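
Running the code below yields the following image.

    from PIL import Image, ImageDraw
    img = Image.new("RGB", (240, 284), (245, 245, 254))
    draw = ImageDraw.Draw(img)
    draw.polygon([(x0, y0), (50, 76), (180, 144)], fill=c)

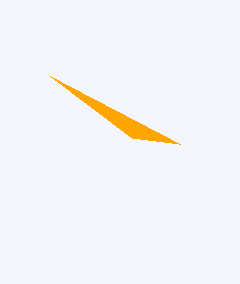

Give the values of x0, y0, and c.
x0 = 132; y0 = 138; c = 'orange'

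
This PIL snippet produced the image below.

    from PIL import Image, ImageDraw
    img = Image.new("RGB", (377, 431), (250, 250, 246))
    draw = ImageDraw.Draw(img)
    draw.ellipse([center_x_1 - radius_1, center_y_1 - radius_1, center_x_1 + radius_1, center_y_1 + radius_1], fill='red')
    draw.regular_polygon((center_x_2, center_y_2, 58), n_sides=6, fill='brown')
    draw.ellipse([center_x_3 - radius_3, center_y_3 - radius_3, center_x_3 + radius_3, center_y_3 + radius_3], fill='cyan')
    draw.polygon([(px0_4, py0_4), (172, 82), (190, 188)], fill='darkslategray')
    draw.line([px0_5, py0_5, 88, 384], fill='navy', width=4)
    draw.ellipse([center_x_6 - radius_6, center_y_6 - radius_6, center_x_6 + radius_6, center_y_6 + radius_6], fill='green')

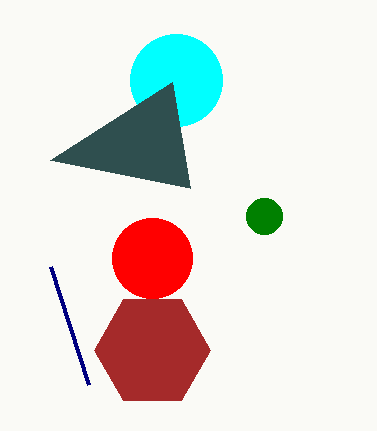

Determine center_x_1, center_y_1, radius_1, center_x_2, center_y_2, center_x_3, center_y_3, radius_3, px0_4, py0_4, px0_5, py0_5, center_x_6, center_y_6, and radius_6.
center_x_1 = 152; center_y_1 = 258; radius_1 = 40; center_x_2 = 152; center_y_2 = 350; center_x_3 = 176; center_y_3 = 80; radius_3 = 46; px0_4 = 50; py0_4 = 160; px0_5 = 50; py0_5 = 266; center_x_6 = 264; center_y_6 = 216; radius_6 = 18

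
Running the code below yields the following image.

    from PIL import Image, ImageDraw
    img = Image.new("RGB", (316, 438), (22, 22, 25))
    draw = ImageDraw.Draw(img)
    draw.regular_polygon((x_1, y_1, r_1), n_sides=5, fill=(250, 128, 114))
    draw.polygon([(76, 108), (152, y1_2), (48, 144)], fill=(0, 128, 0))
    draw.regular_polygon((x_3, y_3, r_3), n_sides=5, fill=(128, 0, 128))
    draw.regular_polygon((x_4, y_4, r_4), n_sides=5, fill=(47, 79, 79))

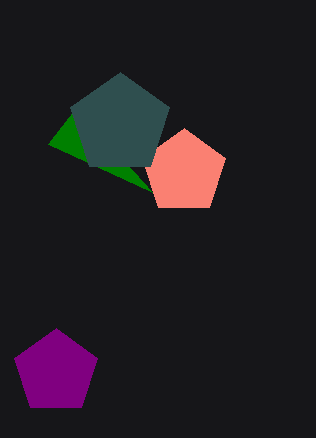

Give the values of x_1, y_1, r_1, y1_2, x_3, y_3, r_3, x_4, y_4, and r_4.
x_1 = 184
y_1 = 172
r_1 = 44
y1_2 = 192
x_3 = 56
y_3 = 372
r_3 = 44
x_4 = 120
y_4 = 124
r_4 = 52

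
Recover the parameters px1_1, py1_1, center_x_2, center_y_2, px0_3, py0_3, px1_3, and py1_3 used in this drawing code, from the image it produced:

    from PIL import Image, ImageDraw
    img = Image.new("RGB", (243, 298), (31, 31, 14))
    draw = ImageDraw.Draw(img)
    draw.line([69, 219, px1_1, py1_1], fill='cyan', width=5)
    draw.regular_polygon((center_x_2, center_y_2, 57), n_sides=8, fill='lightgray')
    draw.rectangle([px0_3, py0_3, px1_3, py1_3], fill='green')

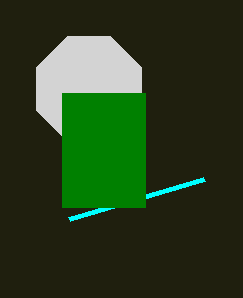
px1_1 = 204, py1_1 = 179, center_x_2 = 89, center_y_2 = 89, px0_3 = 62, py0_3 = 93, px1_3 = 145, py1_3 = 207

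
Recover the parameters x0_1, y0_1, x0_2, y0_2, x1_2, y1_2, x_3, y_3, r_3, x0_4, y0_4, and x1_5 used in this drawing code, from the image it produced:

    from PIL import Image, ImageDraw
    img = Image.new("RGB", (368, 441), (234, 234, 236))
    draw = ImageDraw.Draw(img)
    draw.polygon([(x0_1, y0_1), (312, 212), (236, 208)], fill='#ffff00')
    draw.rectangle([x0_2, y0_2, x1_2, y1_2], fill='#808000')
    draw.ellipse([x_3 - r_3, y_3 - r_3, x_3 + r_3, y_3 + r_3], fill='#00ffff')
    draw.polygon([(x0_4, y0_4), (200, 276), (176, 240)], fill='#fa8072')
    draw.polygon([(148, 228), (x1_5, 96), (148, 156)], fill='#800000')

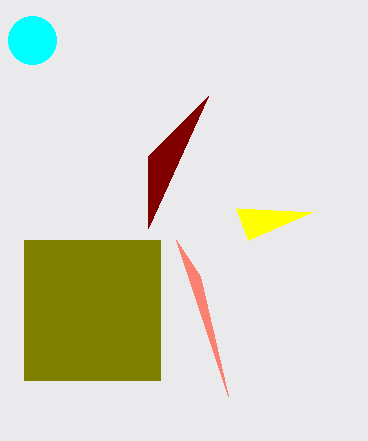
x0_1 = 248; y0_1 = 240; x0_2 = 24; y0_2 = 240; x1_2 = 160; y1_2 = 380; x_3 = 32; y_3 = 40; r_3 = 24; x0_4 = 228; y0_4 = 396; x1_5 = 208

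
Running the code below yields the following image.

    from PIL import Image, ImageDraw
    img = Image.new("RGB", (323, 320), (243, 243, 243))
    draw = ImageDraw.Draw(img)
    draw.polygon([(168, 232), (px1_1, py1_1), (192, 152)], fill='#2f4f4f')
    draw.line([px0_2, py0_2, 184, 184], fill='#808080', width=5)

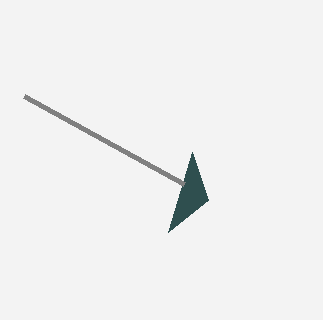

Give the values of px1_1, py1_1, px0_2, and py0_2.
px1_1 = 208, py1_1 = 200, px0_2 = 24, py0_2 = 96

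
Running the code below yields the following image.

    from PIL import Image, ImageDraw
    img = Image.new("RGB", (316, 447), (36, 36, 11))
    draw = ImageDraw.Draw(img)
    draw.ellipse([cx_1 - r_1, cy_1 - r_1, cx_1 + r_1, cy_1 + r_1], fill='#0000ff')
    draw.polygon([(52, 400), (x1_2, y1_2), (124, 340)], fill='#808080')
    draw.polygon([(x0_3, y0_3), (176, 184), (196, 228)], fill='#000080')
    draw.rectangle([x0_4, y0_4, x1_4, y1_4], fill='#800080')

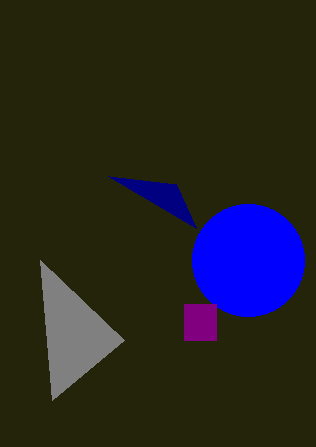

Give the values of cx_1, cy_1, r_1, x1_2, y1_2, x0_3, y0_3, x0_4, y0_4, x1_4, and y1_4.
cx_1 = 248
cy_1 = 260
r_1 = 56
x1_2 = 40
y1_2 = 260
x0_3 = 108
y0_3 = 176
x0_4 = 184
y0_4 = 304
x1_4 = 216
y1_4 = 340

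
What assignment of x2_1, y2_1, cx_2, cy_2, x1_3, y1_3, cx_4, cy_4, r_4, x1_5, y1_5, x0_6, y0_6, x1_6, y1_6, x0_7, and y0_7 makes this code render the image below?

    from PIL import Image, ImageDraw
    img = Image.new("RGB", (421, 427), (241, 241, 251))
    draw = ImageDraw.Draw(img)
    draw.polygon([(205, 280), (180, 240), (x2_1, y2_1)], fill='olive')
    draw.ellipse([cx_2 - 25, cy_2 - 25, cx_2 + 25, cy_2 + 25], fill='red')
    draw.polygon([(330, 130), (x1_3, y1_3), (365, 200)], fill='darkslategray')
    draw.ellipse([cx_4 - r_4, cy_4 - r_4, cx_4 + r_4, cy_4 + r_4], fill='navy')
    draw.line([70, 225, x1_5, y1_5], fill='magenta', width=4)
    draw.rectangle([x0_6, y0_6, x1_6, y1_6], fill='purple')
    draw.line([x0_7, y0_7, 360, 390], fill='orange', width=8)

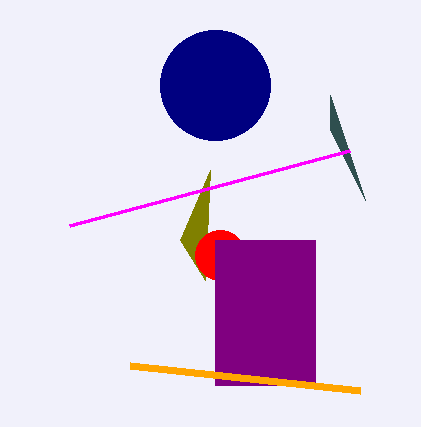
x2_1 = 210; y2_1 = 170; cx_2 = 220; cy_2 = 255; x1_3 = 330; y1_3 = 95; cx_4 = 215; cy_4 = 85; r_4 = 55; x1_5 = 350; y1_5 = 150; x0_6 = 215; y0_6 = 240; x1_6 = 315; y1_6 = 385; x0_7 = 130; y0_7 = 365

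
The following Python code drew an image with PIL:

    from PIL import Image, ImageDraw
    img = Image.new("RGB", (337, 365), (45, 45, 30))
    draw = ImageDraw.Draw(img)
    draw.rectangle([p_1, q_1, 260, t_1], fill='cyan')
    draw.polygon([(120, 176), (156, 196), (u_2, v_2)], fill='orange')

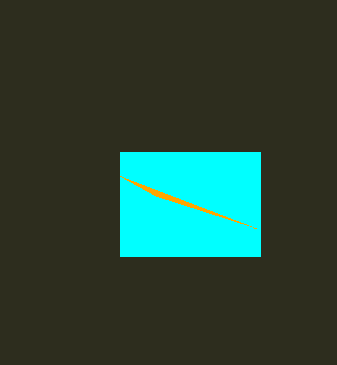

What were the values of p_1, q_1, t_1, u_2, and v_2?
p_1 = 120
q_1 = 152
t_1 = 256
u_2 = 256
v_2 = 228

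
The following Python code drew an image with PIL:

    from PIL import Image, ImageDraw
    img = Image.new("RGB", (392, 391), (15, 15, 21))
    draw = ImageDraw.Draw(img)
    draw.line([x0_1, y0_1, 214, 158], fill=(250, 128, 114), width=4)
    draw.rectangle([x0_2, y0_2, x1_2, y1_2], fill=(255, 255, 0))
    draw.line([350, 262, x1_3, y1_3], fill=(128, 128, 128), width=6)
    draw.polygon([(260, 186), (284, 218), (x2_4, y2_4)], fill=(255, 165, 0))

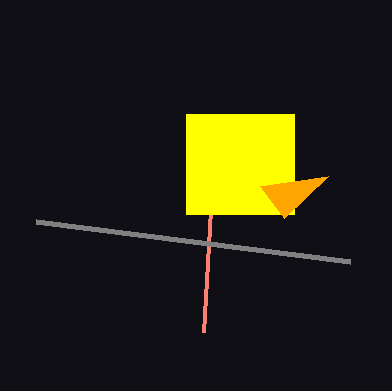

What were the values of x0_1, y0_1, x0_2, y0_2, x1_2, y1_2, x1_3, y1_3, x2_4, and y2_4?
x0_1 = 204
y0_1 = 332
x0_2 = 186
y0_2 = 114
x1_2 = 294
y1_2 = 214
x1_3 = 36
y1_3 = 222
x2_4 = 328
y2_4 = 176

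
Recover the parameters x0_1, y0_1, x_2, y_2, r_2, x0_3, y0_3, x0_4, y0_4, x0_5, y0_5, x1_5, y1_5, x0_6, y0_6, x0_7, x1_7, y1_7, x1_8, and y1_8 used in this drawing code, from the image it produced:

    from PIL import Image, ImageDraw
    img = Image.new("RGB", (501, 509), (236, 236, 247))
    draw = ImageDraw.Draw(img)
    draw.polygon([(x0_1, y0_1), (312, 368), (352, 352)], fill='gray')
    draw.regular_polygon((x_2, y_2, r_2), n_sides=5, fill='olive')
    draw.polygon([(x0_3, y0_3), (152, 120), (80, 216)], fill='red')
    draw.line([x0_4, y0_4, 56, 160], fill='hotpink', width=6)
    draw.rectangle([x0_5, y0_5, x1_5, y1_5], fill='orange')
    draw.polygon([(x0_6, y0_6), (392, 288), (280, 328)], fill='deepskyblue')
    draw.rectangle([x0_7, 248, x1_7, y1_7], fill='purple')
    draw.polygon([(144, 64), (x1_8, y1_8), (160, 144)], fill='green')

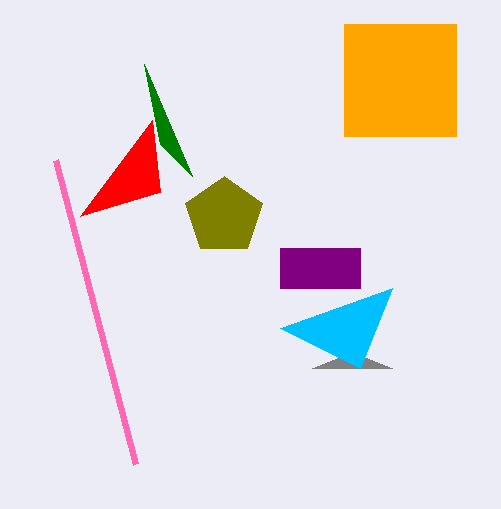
x0_1 = 392
y0_1 = 368
x_2 = 224
y_2 = 216
r_2 = 40
x0_3 = 160
y0_3 = 192
x0_4 = 136
y0_4 = 464
x0_5 = 344
y0_5 = 24
x1_5 = 456
y1_5 = 136
x0_6 = 360
y0_6 = 368
x0_7 = 280
x1_7 = 360
y1_7 = 288
x1_8 = 192
y1_8 = 176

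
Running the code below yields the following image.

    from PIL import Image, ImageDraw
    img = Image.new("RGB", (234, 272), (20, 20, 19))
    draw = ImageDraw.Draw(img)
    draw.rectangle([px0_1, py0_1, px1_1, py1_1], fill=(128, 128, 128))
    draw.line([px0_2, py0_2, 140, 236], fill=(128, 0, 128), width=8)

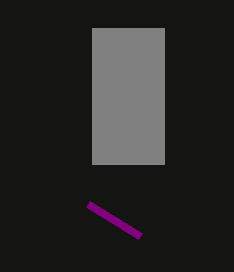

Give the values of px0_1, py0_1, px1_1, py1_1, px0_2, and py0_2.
px0_1 = 92, py0_1 = 28, px1_1 = 164, py1_1 = 164, px0_2 = 88, py0_2 = 204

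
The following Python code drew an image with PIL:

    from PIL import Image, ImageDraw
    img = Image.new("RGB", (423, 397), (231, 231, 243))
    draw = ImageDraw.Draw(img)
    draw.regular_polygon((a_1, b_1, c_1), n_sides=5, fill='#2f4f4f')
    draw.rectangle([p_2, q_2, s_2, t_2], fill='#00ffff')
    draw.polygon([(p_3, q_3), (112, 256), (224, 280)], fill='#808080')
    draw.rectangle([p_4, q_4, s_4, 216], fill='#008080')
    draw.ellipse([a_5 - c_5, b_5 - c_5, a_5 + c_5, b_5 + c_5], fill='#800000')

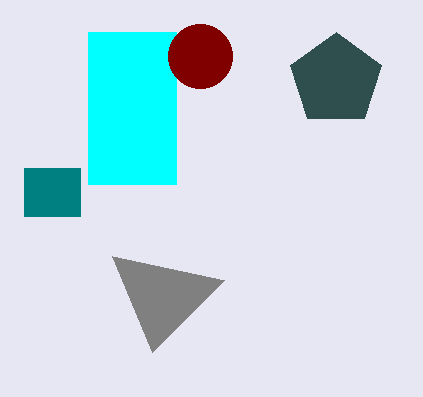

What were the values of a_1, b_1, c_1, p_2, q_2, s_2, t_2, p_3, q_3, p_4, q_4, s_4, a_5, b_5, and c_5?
a_1 = 336; b_1 = 80; c_1 = 48; p_2 = 88; q_2 = 32; s_2 = 176; t_2 = 184; p_3 = 152; q_3 = 352; p_4 = 24; q_4 = 168; s_4 = 80; a_5 = 200; b_5 = 56; c_5 = 32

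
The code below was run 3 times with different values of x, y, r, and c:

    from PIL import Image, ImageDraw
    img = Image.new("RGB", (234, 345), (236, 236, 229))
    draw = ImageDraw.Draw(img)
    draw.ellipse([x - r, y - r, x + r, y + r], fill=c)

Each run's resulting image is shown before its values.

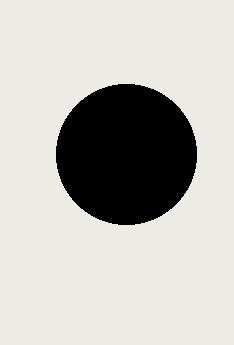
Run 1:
x = 126
y = 154
r = 70
c = 'black'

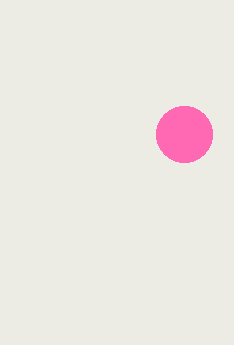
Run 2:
x = 184
y = 134
r = 28
c = 'hotpink'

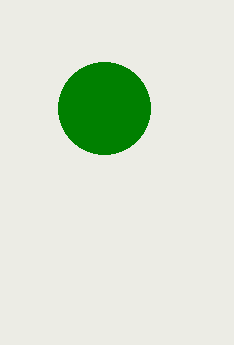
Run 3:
x = 104; y = 108; r = 46; c = 'green'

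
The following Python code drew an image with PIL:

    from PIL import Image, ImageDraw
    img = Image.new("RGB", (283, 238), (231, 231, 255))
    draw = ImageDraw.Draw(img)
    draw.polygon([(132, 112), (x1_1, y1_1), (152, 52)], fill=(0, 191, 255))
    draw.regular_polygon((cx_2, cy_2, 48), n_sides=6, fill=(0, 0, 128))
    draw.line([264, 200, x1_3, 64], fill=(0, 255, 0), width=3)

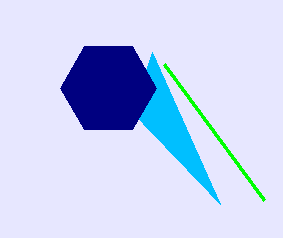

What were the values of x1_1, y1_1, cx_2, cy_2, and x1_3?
x1_1 = 220
y1_1 = 204
cx_2 = 108
cy_2 = 88
x1_3 = 164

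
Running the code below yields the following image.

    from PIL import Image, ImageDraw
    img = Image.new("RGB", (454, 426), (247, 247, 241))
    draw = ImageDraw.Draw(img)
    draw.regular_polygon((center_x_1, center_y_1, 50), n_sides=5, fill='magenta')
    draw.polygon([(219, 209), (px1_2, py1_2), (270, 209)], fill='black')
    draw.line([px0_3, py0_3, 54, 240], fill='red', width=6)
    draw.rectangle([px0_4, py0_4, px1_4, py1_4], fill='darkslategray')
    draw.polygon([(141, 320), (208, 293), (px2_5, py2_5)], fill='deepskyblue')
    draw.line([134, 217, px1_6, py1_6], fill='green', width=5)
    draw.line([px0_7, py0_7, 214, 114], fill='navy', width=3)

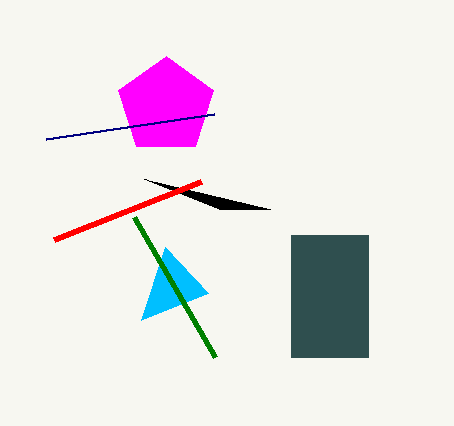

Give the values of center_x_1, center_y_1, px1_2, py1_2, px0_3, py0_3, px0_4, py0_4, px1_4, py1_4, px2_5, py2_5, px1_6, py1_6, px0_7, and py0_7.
center_x_1 = 166; center_y_1 = 106; px1_2 = 144; py1_2 = 179; px0_3 = 201; py0_3 = 182; px0_4 = 291; py0_4 = 235; px1_4 = 368; py1_4 = 357; px2_5 = 165; py2_5 = 247; px1_6 = 215; py1_6 = 357; px0_7 = 46; py0_7 = 139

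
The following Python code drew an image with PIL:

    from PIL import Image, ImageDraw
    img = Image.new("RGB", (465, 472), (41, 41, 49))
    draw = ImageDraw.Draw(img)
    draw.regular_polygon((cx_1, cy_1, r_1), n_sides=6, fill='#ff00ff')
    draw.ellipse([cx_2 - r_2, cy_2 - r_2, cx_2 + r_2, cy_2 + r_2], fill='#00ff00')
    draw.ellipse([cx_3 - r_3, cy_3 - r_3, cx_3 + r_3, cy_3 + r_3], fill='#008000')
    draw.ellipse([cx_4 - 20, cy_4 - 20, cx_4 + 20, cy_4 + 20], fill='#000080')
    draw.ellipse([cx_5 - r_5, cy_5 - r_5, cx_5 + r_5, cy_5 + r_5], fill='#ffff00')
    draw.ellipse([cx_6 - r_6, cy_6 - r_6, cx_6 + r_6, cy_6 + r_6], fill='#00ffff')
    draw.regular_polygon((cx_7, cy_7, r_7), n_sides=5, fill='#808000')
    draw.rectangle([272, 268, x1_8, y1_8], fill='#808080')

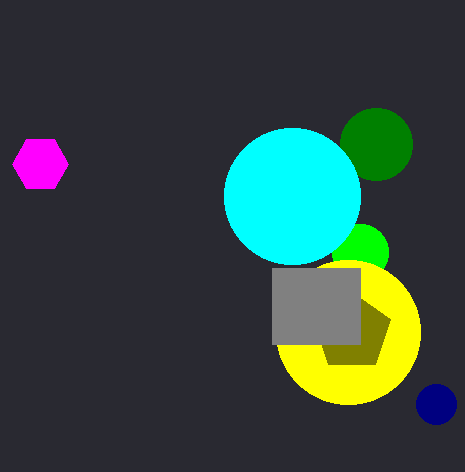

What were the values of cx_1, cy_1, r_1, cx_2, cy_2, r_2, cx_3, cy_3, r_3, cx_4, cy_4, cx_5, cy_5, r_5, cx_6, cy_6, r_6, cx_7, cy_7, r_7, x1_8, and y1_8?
cx_1 = 40
cy_1 = 164
r_1 = 28
cx_2 = 360
cy_2 = 252
r_2 = 28
cx_3 = 376
cy_3 = 144
r_3 = 36
cx_4 = 436
cy_4 = 404
cx_5 = 348
cy_5 = 332
r_5 = 72
cx_6 = 292
cy_6 = 196
r_6 = 68
cx_7 = 352
cy_7 = 332
r_7 = 40
x1_8 = 360
y1_8 = 344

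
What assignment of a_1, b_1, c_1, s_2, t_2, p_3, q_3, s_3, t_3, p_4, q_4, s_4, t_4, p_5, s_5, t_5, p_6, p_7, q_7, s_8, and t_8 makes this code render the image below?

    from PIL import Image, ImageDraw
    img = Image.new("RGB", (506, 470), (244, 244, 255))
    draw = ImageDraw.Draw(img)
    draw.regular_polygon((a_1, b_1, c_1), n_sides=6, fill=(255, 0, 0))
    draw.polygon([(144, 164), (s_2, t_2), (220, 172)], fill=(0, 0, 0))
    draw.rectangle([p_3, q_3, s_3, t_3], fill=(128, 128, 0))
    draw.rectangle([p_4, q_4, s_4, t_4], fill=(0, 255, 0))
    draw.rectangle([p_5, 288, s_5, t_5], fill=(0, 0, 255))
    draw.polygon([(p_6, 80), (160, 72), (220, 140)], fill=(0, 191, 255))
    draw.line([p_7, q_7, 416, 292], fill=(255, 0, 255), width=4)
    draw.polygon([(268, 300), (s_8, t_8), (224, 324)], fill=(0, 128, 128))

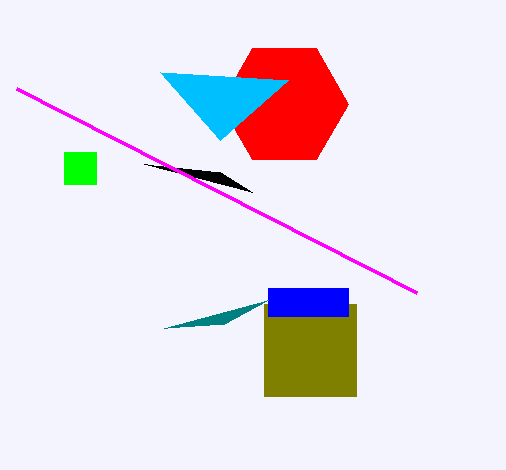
a_1 = 284; b_1 = 104; c_1 = 64; s_2 = 252; t_2 = 192; p_3 = 264; q_3 = 304; s_3 = 356; t_3 = 396; p_4 = 64; q_4 = 152; s_4 = 96; t_4 = 184; p_5 = 268; s_5 = 348; t_5 = 316; p_6 = 288; p_7 = 16; q_7 = 88; s_8 = 164; t_8 = 328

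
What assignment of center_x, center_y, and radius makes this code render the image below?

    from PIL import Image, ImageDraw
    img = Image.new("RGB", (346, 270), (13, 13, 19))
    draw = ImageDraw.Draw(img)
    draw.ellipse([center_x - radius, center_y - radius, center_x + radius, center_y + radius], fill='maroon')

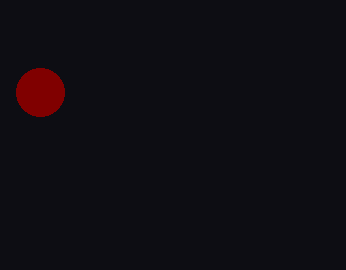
center_x = 40
center_y = 92
radius = 24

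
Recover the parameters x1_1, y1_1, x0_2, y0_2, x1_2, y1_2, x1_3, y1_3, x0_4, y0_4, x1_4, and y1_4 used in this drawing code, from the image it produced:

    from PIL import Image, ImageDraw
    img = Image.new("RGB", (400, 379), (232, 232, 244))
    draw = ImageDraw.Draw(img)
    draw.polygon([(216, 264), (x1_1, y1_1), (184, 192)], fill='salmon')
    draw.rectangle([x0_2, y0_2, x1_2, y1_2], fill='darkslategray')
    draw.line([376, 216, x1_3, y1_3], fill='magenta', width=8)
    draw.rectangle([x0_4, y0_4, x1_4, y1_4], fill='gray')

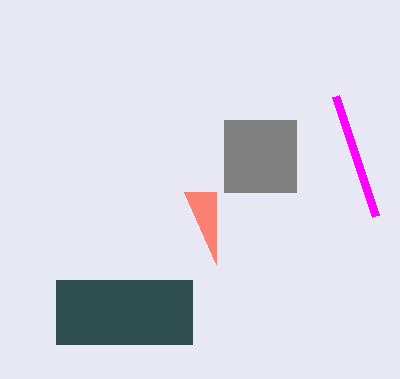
x1_1 = 216; y1_1 = 192; x0_2 = 56; y0_2 = 280; x1_2 = 192; y1_2 = 344; x1_3 = 336; y1_3 = 96; x0_4 = 224; y0_4 = 120; x1_4 = 296; y1_4 = 192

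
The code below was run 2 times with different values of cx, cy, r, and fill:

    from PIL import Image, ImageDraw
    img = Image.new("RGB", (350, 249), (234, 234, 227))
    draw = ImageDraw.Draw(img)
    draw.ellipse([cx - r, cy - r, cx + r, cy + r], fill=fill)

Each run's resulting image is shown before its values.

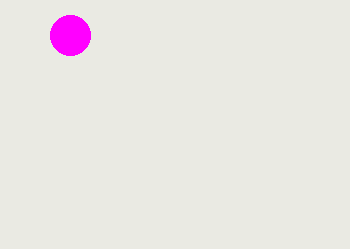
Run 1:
cx = 70
cy = 35
r = 20
fill = 'magenta'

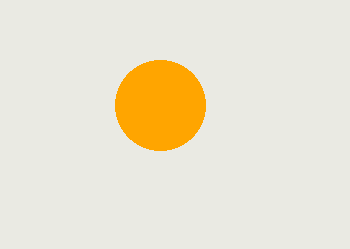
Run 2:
cx = 160; cy = 105; r = 45; fill = 'orange'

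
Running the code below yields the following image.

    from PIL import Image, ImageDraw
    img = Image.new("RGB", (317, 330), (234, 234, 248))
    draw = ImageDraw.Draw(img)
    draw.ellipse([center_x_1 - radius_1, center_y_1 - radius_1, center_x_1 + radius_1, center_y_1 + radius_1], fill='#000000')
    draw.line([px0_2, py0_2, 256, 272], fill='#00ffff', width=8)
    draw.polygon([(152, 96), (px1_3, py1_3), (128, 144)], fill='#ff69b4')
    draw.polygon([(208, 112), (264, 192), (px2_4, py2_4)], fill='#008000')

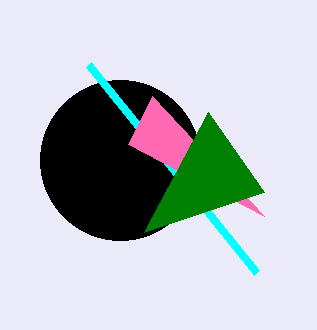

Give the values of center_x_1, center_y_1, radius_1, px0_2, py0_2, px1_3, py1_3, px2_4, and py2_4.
center_x_1 = 120; center_y_1 = 160; radius_1 = 80; px0_2 = 88; py0_2 = 64; px1_3 = 264; py1_3 = 216; px2_4 = 144; py2_4 = 232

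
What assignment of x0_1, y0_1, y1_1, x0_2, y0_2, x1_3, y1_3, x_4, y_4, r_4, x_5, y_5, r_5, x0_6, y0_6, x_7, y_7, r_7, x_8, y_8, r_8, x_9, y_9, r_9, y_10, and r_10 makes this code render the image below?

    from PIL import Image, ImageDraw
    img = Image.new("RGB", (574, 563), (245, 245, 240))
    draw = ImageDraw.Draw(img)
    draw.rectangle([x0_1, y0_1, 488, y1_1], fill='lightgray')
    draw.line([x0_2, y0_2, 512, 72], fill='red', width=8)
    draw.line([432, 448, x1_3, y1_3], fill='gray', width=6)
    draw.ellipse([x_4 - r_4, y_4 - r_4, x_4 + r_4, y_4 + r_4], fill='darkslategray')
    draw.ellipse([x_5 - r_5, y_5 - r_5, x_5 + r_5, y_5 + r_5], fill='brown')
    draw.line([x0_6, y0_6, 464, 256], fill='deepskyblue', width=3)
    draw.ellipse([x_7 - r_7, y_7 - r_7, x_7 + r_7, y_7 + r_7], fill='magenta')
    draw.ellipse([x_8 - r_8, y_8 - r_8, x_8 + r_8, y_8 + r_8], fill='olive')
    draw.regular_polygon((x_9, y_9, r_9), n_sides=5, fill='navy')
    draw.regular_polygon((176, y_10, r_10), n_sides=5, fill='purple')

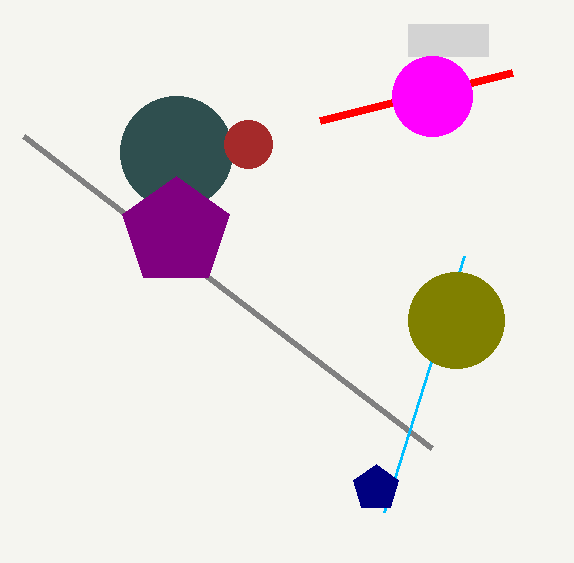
x0_1 = 408; y0_1 = 24; y1_1 = 56; x0_2 = 320; y0_2 = 120; x1_3 = 24; y1_3 = 136; x_4 = 176; y_4 = 152; r_4 = 56; x_5 = 248; y_5 = 144; r_5 = 24; x0_6 = 384; y0_6 = 512; x_7 = 432; y_7 = 96; r_7 = 40; x_8 = 456; y_8 = 320; r_8 = 48; x_9 = 376; y_9 = 488; r_9 = 24; y_10 = 232; r_10 = 56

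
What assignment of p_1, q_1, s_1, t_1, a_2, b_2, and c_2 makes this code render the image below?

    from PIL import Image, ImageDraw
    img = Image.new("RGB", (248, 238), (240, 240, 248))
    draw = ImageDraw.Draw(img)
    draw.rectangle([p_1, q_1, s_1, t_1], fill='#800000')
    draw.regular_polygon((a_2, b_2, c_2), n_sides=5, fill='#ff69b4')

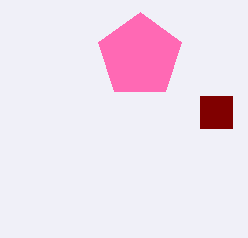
p_1 = 200
q_1 = 96
s_1 = 232
t_1 = 128
a_2 = 140
b_2 = 56
c_2 = 44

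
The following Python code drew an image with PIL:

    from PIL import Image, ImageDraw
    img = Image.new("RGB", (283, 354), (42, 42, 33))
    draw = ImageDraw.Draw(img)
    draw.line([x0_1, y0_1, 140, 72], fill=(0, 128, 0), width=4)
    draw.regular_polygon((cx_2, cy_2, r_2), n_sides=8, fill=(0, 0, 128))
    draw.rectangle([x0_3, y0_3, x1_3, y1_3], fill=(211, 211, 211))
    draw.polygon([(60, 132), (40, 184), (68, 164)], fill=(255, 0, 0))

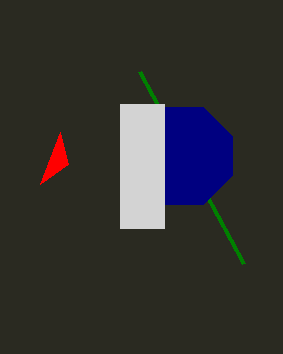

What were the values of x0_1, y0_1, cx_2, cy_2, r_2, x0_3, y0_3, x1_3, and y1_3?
x0_1 = 244, y0_1 = 264, cx_2 = 184, cy_2 = 156, r_2 = 52, x0_3 = 120, y0_3 = 104, x1_3 = 164, y1_3 = 228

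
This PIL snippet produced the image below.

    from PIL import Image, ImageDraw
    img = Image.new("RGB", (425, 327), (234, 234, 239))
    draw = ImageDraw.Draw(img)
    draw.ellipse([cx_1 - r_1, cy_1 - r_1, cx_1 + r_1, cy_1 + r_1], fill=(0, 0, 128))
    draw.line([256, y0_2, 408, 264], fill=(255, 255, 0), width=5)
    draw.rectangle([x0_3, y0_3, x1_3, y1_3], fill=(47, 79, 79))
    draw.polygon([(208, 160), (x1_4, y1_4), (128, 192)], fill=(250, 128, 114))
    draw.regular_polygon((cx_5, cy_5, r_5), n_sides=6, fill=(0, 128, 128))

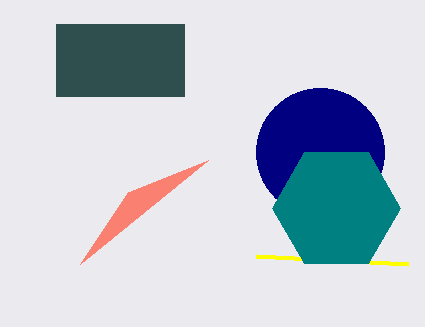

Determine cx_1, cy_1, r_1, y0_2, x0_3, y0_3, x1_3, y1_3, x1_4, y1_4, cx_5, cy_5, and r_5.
cx_1 = 320, cy_1 = 152, r_1 = 64, y0_2 = 256, x0_3 = 56, y0_3 = 24, x1_3 = 184, y1_3 = 96, x1_4 = 80, y1_4 = 264, cx_5 = 336, cy_5 = 208, r_5 = 64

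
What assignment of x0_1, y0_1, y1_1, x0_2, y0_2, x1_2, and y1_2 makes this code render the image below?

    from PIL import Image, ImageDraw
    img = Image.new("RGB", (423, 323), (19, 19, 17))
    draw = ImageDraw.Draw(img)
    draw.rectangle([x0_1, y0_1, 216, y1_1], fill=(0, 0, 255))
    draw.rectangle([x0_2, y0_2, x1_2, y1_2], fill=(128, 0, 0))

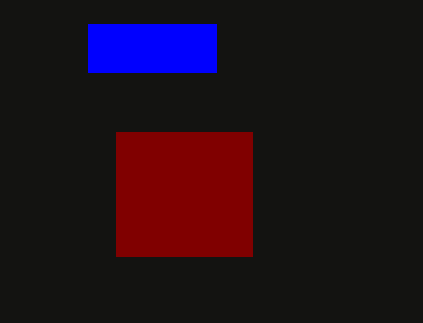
x0_1 = 88
y0_1 = 24
y1_1 = 72
x0_2 = 116
y0_2 = 132
x1_2 = 252
y1_2 = 256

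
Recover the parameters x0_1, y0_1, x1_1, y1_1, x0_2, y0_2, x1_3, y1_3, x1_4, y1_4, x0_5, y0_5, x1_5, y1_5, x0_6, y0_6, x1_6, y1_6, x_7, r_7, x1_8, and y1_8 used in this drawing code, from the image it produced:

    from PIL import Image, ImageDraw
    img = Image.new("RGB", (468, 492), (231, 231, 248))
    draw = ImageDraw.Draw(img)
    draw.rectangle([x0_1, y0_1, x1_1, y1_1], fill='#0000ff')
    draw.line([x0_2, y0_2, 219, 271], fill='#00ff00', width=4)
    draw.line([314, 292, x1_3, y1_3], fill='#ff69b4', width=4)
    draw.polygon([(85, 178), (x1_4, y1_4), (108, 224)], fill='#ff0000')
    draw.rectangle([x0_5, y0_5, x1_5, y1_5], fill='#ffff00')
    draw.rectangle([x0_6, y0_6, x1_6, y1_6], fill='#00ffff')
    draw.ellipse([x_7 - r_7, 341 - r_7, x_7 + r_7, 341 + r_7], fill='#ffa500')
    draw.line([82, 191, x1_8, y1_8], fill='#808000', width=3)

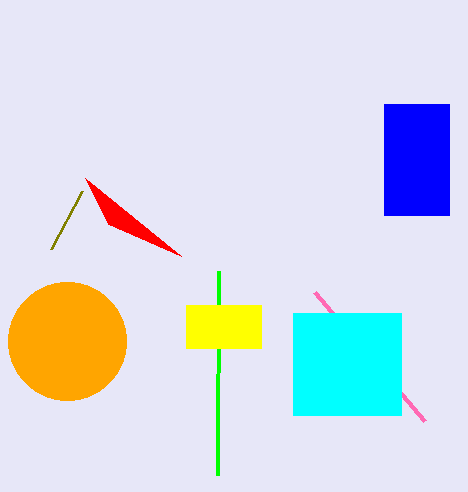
x0_1 = 384; y0_1 = 104; x1_1 = 449; y1_1 = 215; x0_2 = 218; y0_2 = 475; x1_3 = 424; y1_3 = 421; x1_4 = 181; y1_4 = 256; x0_5 = 186; y0_5 = 305; x1_5 = 261; y1_5 = 348; x0_6 = 293; y0_6 = 313; x1_6 = 401; y1_6 = 415; x_7 = 67; r_7 = 59; x1_8 = 51; y1_8 = 249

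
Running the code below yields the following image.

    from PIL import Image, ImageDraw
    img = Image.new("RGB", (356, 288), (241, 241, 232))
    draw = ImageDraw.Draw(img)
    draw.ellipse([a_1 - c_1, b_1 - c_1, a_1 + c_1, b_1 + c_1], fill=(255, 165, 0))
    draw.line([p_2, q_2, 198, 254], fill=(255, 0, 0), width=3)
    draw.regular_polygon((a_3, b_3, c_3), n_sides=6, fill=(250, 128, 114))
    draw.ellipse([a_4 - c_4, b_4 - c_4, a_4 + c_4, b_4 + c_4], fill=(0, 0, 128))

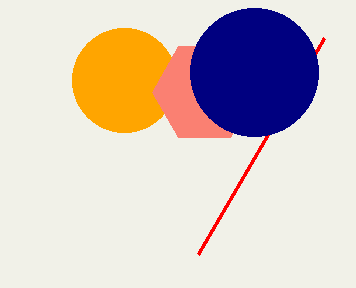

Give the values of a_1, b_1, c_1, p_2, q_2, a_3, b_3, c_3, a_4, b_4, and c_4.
a_1 = 124
b_1 = 80
c_1 = 52
p_2 = 324
q_2 = 38
a_3 = 204
b_3 = 92
c_3 = 52
a_4 = 254
b_4 = 72
c_4 = 64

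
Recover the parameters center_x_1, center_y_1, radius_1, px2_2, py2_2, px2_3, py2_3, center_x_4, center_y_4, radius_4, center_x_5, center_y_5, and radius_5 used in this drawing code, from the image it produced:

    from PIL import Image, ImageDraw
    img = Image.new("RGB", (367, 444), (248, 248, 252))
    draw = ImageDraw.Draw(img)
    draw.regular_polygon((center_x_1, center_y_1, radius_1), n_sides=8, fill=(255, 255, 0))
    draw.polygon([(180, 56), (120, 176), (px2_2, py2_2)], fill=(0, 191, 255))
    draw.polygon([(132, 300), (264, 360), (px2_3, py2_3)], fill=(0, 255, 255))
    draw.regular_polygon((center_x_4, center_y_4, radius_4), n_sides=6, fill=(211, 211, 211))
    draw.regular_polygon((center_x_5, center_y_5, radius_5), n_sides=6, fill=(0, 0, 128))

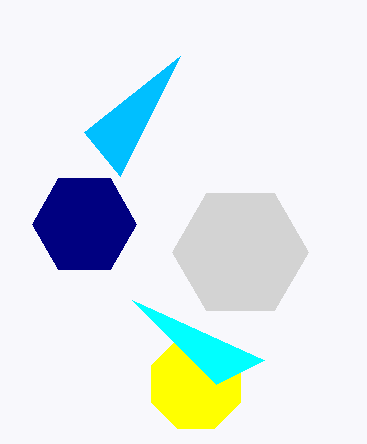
center_x_1 = 196, center_y_1 = 384, radius_1 = 48, px2_2 = 84, py2_2 = 132, px2_3 = 216, py2_3 = 384, center_x_4 = 240, center_y_4 = 252, radius_4 = 68, center_x_5 = 84, center_y_5 = 224, radius_5 = 52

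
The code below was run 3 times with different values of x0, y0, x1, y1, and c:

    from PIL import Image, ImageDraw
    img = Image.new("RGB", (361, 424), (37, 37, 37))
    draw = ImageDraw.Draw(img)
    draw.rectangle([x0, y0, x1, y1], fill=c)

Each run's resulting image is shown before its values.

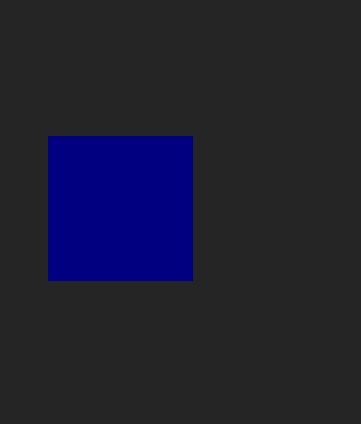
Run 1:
x0 = 48, y0 = 136, x1 = 192, y1 = 280, c = 'navy'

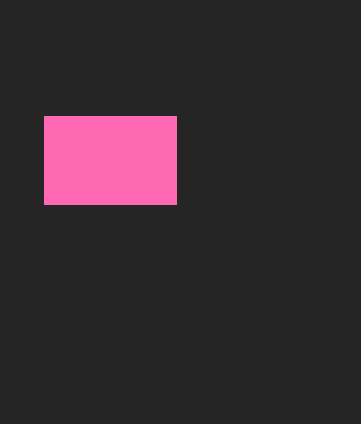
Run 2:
x0 = 44; y0 = 116; x1 = 176; y1 = 204; c = 'hotpink'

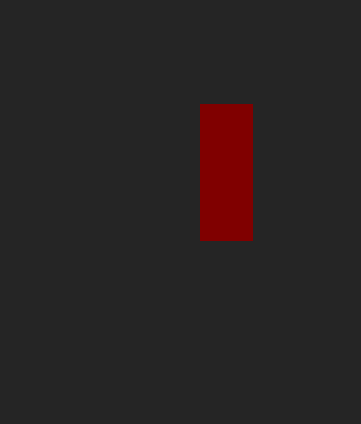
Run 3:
x0 = 200
y0 = 104
x1 = 252
y1 = 240
c = 'maroon'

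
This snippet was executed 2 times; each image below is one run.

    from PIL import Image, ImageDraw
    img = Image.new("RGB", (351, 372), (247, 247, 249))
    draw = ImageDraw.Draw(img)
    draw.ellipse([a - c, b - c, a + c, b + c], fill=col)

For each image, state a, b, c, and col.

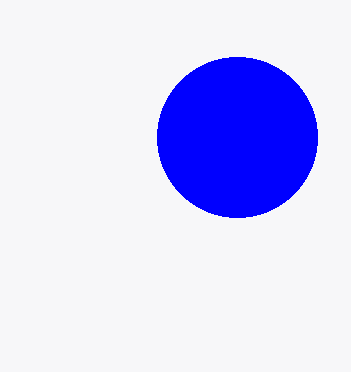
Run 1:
a = 237, b = 137, c = 80, col = 'blue'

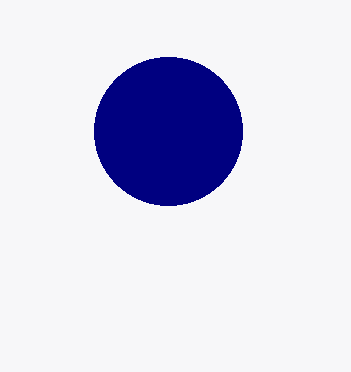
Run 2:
a = 168; b = 131; c = 74; col = 'navy'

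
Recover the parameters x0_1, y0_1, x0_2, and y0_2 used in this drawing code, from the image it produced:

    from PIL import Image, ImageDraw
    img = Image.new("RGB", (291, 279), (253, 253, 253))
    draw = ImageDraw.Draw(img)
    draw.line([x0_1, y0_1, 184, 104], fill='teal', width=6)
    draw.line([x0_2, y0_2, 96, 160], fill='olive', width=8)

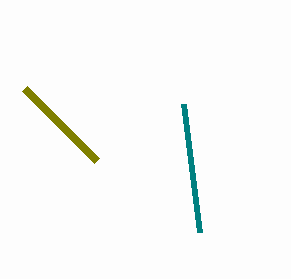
x0_1 = 200, y0_1 = 232, x0_2 = 24, y0_2 = 88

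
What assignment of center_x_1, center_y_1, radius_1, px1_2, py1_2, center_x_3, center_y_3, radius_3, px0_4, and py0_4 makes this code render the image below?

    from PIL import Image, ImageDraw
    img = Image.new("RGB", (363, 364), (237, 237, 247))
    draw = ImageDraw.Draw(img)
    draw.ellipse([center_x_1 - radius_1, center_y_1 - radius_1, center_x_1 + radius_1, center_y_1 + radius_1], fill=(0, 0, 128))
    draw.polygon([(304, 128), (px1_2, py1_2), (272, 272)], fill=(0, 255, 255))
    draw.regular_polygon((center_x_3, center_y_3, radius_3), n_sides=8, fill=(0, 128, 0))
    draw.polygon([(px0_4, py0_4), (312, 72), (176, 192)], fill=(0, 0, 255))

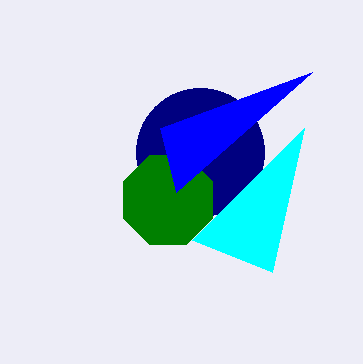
center_x_1 = 200; center_y_1 = 152; radius_1 = 64; px1_2 = 192; py1_2 = 240; center_x_3 = 168; center_y_3 = 200; radius_3 = 48; px0_4 = 160; py0_4 = 128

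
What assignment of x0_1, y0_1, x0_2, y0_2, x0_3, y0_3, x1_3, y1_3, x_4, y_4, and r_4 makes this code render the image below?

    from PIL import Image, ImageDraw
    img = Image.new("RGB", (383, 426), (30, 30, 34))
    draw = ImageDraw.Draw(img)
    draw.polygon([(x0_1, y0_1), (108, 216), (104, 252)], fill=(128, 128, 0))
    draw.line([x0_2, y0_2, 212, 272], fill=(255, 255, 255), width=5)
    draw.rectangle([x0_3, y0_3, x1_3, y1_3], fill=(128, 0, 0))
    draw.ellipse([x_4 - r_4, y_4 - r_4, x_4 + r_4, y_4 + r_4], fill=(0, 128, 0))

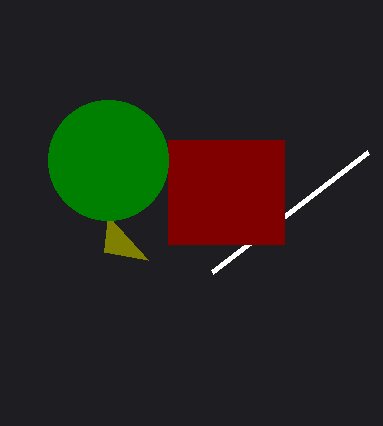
x0_1 = 148; y0_1 = 260; x0_2 = 368; y0_2 = 152; x0_3 = 168; y0_3 = 140; x1_3 = 284; y1_3 = 244; x_4 = 108; y_4 = 160; r_4 = 60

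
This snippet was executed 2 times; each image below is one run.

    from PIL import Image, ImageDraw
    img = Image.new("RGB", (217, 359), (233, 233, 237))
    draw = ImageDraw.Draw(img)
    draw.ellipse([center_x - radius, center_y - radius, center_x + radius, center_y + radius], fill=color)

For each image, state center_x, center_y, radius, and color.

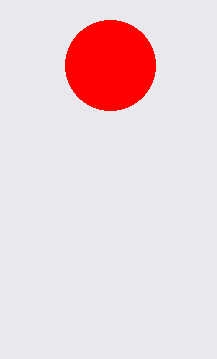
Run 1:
center_x = 110, center_y = 65, radius = 45, color = 'red'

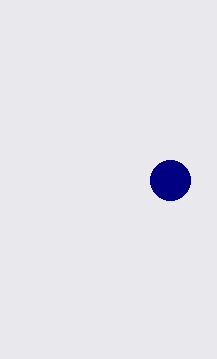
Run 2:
center_x = 170; center_y = 180; radius = 20; color = 'navy'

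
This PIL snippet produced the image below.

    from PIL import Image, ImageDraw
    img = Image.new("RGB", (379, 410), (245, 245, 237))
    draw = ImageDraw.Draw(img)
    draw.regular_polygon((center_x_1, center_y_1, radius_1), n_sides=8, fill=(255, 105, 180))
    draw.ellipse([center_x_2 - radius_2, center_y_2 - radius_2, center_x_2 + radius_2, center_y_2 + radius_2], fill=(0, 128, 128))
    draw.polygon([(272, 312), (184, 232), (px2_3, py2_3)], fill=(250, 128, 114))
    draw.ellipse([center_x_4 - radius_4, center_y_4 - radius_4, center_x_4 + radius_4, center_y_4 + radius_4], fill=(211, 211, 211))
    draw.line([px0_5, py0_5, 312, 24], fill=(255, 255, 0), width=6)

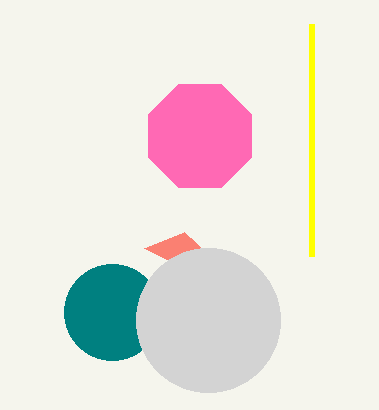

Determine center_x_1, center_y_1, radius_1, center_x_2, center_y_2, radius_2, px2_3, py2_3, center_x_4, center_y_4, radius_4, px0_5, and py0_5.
center_x_1 = 200
center_y_1 = 136
radius_1 = 56
center_x_2 = 112
center_y_2 = 312
radius_2 = 48
px2_3 = 144
py2_3 = 248
center_x_4 = 208
center_y_4 = 320
radius_4 = 72
px0_5 = 312
py0_5 = 256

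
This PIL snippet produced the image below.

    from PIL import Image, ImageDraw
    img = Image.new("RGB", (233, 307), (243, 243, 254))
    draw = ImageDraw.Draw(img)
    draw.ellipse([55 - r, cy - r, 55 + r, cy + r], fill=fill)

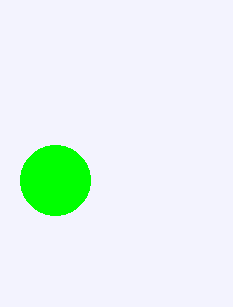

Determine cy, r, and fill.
cy = 180
r = 35
fill = 'lime'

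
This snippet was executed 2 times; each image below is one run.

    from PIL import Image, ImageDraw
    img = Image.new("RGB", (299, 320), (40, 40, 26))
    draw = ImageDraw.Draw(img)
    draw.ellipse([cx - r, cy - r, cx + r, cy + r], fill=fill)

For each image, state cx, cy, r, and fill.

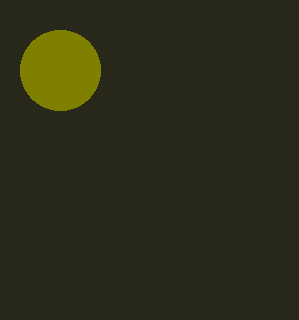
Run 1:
cx = 60; cy = 70; r = 40; fill = 'olive'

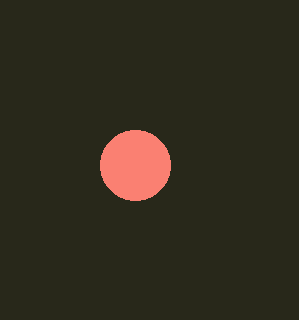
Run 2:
cx = 135
cy = 165
r = 35
fill = 'salmon'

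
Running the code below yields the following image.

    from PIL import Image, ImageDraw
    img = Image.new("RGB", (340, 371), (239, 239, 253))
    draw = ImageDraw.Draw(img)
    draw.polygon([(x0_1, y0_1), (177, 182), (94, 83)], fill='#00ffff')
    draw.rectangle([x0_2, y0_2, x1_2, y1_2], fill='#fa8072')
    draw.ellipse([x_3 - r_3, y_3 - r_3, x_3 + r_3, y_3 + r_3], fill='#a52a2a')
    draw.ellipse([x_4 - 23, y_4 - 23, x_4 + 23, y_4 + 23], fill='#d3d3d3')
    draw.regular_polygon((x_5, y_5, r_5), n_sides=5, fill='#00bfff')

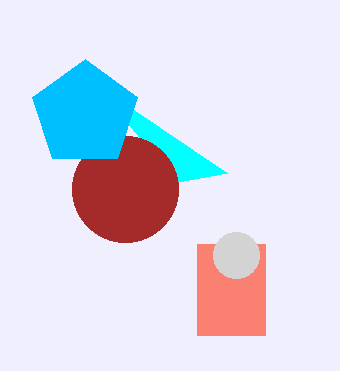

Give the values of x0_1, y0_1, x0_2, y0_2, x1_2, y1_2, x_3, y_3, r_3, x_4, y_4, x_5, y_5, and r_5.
x0_1 = 227
y0_1 = 173
x0_2 = 197
y0_2 = 244
x1_2 = 265
y1_2 = 335
x_3 = 125
y_3 = 189
r_3 = 53
x_4 = 236
y_4 = 255
x_5 = 85
y_5 = 114
r_5 = 55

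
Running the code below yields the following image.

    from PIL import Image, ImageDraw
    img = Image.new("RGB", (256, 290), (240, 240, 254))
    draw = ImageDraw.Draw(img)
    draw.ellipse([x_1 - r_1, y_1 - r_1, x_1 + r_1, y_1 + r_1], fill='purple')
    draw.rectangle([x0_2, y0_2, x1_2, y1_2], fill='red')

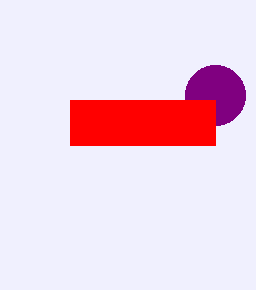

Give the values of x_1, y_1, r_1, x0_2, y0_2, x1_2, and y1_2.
x_1 = 215, y_1 = 95, r_1 = 30, x0_2 = 70, y0_2 = 100, x1_2 = 215, y1_2 = 145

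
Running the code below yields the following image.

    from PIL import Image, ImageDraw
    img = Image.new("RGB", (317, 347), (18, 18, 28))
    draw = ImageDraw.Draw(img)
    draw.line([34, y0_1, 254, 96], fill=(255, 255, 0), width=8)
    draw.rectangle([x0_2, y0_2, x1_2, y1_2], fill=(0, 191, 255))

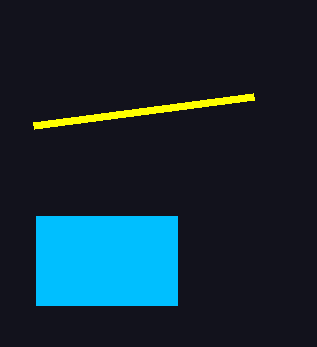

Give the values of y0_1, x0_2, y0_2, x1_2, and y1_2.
y0_1 = 125
x0_2 = 36
y0_2 = 216
x1_2 = 177
y1_2 = 305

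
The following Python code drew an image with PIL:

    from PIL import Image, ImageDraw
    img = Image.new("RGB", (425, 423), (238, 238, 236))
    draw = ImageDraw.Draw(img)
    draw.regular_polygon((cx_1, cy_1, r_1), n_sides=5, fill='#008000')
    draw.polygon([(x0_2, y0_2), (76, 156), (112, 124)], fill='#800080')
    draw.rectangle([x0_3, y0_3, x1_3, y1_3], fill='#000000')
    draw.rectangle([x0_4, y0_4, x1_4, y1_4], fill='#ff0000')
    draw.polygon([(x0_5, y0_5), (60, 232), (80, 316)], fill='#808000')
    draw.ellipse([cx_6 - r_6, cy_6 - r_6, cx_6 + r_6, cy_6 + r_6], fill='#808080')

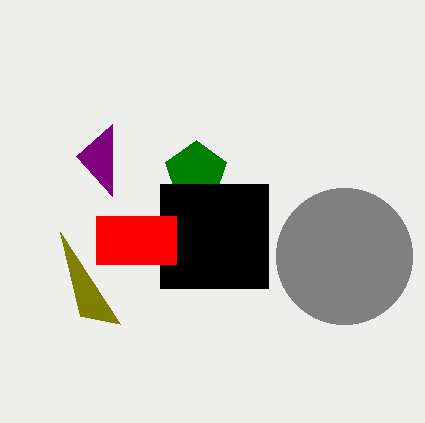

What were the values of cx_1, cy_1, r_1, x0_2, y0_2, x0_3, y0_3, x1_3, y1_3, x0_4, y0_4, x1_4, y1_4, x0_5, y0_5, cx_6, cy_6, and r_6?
cx_1 = 196, cy_1 = 172, r_1 = 32, x0_2 = 112, y0_2 = 196, x0_3 = 160, y0_3 = 184, x1_3 = 268, y1_3 = 288, x0_4 = 96, y0_4 = 216, x1_4 = 176, y1_4 = 264, x0_5 = 120, y0_5 = 324, cx_6 = 344, cy_6 = 256, r_6 = 68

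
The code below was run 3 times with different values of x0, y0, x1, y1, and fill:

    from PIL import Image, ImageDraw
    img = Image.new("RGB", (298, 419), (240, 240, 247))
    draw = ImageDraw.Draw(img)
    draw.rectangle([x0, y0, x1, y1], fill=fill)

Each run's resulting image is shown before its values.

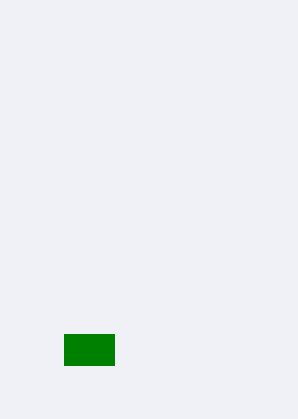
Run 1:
x0 = 64; y0 = 334; x1 = 114; y1 = 365; fill = 'green'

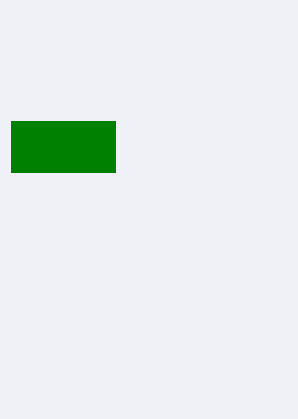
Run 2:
x0 = 11, y0 = 121, x1 = 115, y1 = 172, fill = 'green'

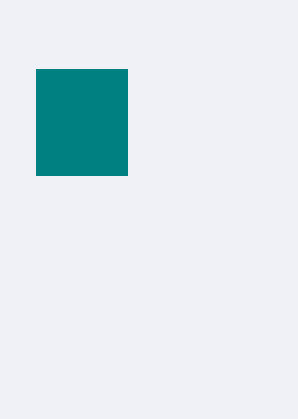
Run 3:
x0 = 36
y0 = 69
x1 = 127
y1 = 175
fill = 'teal'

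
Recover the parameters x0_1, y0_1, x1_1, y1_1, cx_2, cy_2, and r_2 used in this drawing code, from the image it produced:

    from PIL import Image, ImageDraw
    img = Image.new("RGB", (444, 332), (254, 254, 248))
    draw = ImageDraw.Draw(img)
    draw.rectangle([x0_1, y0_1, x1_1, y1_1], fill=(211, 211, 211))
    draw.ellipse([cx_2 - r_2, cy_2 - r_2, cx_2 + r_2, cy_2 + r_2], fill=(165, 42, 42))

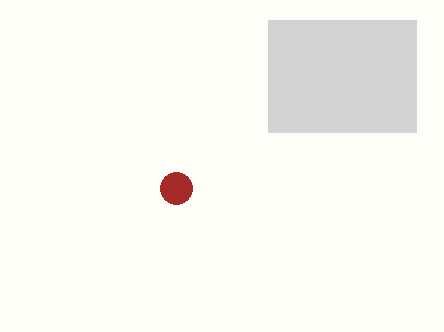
x0_1 = 268, y0_1 = 20, x1_1 = 416, y1_1 = 132, cx_2 = 176, cy_2 = 188, r_2 = 16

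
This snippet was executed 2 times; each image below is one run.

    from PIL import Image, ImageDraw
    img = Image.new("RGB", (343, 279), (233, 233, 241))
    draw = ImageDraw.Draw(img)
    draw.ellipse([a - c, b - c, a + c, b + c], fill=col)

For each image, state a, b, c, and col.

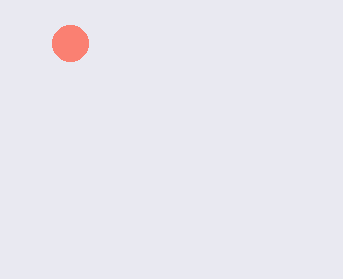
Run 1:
a = 70; b = 43; c = 18; col = 'salmon'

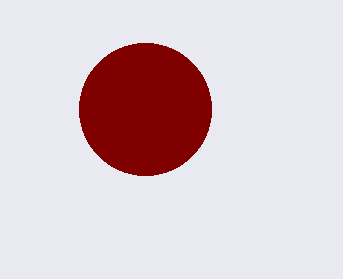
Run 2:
a = 145; b = 109; c = 66; col = 'maroon'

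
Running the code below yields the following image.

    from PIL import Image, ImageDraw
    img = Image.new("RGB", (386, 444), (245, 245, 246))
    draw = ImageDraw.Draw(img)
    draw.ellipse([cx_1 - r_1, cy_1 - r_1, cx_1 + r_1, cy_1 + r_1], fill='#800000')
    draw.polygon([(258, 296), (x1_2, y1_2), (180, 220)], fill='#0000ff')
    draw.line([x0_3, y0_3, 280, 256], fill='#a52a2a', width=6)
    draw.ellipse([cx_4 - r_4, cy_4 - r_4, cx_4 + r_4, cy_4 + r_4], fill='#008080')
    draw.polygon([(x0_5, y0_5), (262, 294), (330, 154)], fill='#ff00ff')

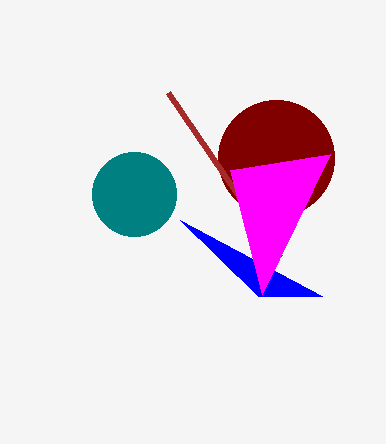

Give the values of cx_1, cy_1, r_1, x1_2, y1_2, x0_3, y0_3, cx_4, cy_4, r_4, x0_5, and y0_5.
cx_1 = 276; cy_1 = 158; r_1 = 58; x1_2 = 322; y1_2 = 296; x0_3 = 168; y0_3 = 92; cx_4 = 134; cy_4 = 194; r_4 = 42; x0_5 = 230; y0_5 = 170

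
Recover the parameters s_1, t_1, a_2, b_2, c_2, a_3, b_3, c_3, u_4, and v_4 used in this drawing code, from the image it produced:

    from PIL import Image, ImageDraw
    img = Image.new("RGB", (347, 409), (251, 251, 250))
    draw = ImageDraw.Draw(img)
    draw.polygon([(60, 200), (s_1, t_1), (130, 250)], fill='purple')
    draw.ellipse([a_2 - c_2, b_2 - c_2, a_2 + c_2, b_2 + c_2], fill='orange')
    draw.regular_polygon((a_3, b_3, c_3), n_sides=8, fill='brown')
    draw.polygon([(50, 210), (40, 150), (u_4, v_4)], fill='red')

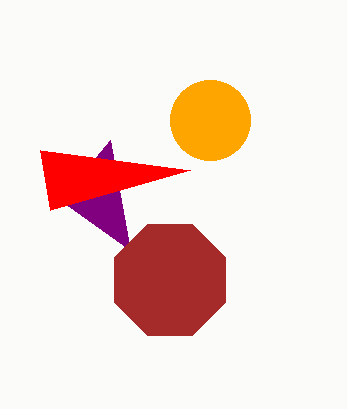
s_1 = 110
t_1 = 140
a_2 = 210
b_2 = 120
c_2 = 40
a_3 = 170
b_3 = 280
c_3 = 60
u_4 = 190
v_4 = 170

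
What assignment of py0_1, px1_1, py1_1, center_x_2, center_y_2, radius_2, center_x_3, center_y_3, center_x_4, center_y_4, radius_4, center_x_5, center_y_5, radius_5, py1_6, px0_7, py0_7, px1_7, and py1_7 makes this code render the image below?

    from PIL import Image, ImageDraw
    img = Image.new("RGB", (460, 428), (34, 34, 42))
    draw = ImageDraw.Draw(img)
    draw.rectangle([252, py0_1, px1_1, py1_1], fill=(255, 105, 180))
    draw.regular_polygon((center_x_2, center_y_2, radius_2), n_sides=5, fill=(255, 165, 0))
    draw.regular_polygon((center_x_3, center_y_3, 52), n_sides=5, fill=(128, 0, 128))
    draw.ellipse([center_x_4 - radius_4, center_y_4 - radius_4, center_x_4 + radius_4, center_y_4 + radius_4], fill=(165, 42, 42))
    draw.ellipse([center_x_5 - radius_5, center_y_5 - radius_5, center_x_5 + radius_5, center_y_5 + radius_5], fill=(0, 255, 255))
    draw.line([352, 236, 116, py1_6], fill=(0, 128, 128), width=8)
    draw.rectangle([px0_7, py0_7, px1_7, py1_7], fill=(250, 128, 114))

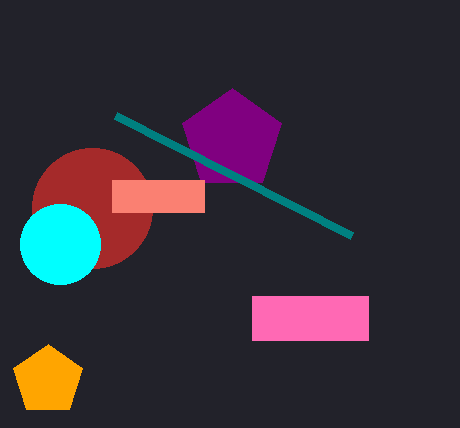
py0_1 = 296
px1_1 = 368
py1_1 = 340
center_x_2 = 48
center_y_2 = 380
radius_2 = 36
center_x_3 = 232
center_y_3 = 140
center_x_4 = 92
center_y_4 = 208
radius_4 = 60
center_x_5 = 60
center_y_5 = 244
radius_5 = 40
py1_6 = 116
px0_7 = 112
py0_7 = 180
px1_7 = 204
py1_7 = 212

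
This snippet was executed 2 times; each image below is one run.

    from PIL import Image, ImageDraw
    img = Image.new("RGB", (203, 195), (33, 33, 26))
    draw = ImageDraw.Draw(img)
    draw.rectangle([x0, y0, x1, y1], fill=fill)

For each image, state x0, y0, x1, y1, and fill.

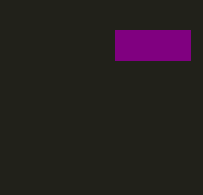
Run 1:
x0 = 115
y0 = 30
x1 = 190
y1 = 60
fill = 'purple'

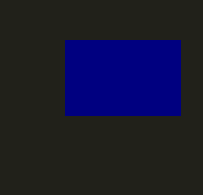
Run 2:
x0 = 65; y0 = 40; x1 = 180; y1 = 115; fill = 'navy'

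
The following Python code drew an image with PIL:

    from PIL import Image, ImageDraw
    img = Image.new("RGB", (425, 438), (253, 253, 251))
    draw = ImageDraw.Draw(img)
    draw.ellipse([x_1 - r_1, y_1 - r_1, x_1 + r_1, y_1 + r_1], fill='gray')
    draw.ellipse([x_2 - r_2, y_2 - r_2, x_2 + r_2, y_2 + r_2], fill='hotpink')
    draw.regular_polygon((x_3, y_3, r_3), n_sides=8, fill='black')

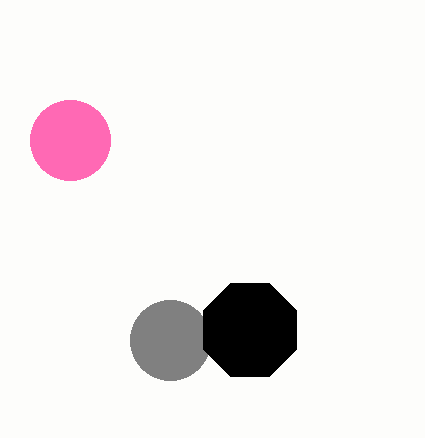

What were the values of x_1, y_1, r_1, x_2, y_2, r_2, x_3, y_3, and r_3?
x_1 = 170, y_1 = 340, r_1 = 40, x_2 = 70, y_2 = 140, r_2 = 40, x_3 = 250, y_3 = 330, r_3 = 50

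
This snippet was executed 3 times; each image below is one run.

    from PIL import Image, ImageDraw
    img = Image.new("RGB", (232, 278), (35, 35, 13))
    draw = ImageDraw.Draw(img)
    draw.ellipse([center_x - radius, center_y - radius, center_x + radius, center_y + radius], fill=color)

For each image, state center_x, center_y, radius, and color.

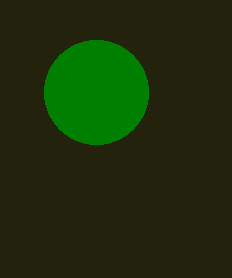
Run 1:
center_x = 96; center_y = 92; radius = 52; color = 'green'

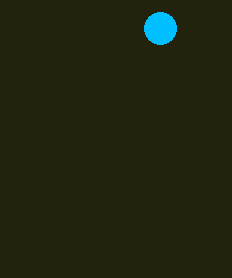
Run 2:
center_x = 160
center_y = 28
radius = 16
color = 'deepskyblue'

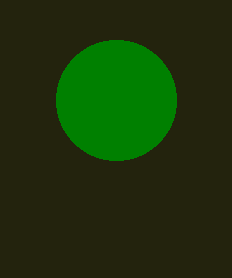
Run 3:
center_x = 116; center_y = 100; radius = 60; color = 'green'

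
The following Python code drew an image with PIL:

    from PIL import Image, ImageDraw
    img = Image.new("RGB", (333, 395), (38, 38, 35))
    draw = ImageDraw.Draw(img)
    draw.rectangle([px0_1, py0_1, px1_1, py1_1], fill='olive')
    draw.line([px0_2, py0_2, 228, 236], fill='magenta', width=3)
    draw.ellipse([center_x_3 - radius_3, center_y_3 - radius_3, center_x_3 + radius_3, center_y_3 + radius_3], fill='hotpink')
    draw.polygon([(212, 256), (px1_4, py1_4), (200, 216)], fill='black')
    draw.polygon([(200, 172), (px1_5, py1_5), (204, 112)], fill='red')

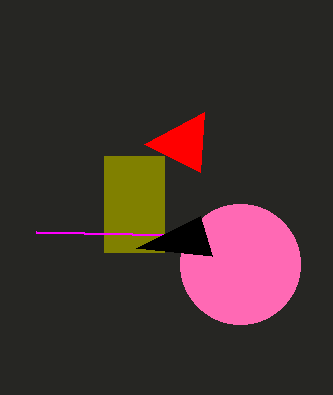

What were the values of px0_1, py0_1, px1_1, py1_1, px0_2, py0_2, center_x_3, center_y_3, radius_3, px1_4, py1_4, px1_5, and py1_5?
px0_1 = 104; py0_1 = 156; px1_1 = 164; py1_1 = 252; px0_2 = 36; py0_2 = 232; center_x_3 = 240; center_y_3 = 264; radius_3 = 60; px1_4 = 136; py1_4 = 248; px1_5 = 144; py1_5 = 144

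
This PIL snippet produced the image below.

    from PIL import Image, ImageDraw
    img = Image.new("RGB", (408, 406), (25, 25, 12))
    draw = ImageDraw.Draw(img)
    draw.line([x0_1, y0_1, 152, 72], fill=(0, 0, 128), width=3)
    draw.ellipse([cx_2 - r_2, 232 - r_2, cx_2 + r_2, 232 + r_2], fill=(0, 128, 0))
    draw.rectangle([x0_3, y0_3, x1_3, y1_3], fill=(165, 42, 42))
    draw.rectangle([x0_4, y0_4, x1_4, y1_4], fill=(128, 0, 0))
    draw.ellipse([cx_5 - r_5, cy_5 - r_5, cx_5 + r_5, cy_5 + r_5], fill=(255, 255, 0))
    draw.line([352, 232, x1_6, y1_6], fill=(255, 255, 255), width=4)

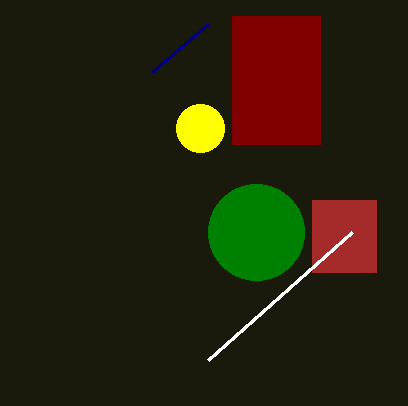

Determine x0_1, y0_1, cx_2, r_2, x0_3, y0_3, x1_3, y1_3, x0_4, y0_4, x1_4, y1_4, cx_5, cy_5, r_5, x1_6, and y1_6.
x0_1 = 208, y0_1 = 24, cx_2 = 256, r_2 = 48, x0_3 = 312, y0_3 = 200, x1_3 = 376, y1_3 = 272, x0_4 = 232, y0_4 = 16, x1_4 = 320, y1_4 = 144, cx_5 = 200, cy_5 = 128, r_5 = 24, x1_6 = 208, y1_6 = 360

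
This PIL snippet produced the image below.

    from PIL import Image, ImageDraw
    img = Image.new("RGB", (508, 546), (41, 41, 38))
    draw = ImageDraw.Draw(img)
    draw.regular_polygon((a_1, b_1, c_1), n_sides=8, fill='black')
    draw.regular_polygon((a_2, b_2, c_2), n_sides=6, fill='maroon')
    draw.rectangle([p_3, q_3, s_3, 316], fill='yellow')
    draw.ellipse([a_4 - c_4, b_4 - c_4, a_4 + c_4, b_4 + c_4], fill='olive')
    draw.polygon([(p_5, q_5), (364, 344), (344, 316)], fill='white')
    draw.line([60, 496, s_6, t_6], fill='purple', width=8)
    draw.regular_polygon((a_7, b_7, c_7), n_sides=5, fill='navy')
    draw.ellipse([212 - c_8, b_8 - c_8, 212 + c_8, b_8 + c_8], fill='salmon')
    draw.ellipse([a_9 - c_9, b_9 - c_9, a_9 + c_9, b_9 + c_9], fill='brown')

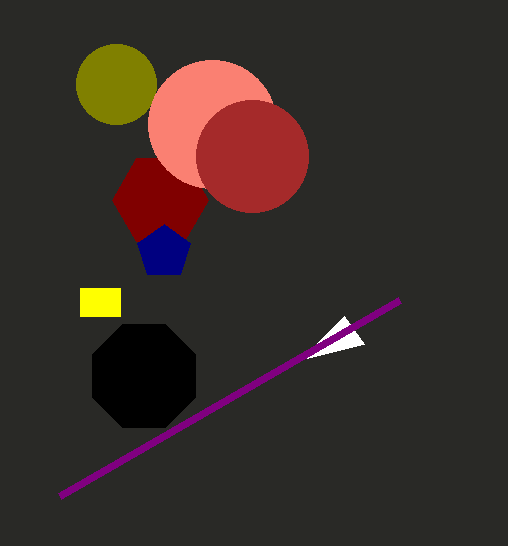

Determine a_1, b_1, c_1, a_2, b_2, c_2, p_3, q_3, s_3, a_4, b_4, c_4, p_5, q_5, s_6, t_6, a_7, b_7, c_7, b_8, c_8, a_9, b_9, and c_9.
a_1 = 144
b_1 = 376
c_1 = 56
a_2 = 160
b_2 = 200
c_2 = 48
p_3 = 80
q_3 = 288
s_3 = 120
a_4 = 116
b_4 = 84
c_4 = 40
p_5 = 300
q_5 = 360
s_6 = 400
t_6 = 300
a_7 = 164
b_7 = 252
c_7 = 28
b_8 = 124
c_8 = 64
a_9 = 252
b_9 = 156
c_9 = 56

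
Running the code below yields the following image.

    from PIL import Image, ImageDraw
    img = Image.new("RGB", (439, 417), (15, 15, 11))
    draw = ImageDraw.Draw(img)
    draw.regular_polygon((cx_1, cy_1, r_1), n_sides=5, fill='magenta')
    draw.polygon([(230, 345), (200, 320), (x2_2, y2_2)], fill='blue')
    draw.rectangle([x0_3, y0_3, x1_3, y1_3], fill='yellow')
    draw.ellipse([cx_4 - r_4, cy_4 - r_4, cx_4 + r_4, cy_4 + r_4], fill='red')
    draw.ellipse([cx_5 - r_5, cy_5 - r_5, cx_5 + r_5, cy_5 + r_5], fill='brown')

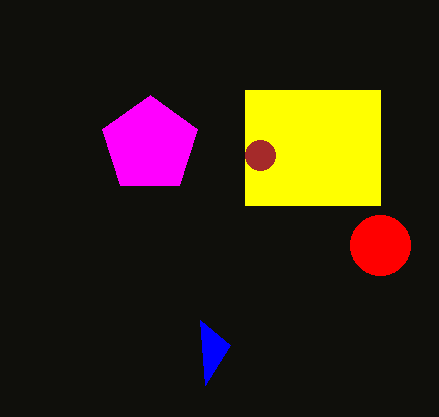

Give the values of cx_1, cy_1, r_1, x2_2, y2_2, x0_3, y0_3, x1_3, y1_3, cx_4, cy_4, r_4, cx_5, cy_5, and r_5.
cx_1 = 150
cy_1 = 145
r_1 = 50
x2_2 = 205
y2_2 = 385
x0_3 = 245
y0_3 = 90
x1_3 = 380
y1_3 = 205
cx_4 = 380
cy_4 = 245
r_4 = 30
cx_5 = 260
cy_5 = 155
r_5 = 15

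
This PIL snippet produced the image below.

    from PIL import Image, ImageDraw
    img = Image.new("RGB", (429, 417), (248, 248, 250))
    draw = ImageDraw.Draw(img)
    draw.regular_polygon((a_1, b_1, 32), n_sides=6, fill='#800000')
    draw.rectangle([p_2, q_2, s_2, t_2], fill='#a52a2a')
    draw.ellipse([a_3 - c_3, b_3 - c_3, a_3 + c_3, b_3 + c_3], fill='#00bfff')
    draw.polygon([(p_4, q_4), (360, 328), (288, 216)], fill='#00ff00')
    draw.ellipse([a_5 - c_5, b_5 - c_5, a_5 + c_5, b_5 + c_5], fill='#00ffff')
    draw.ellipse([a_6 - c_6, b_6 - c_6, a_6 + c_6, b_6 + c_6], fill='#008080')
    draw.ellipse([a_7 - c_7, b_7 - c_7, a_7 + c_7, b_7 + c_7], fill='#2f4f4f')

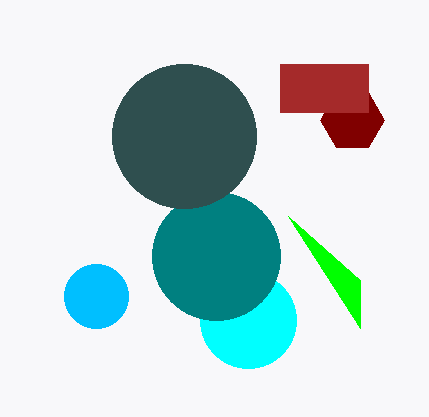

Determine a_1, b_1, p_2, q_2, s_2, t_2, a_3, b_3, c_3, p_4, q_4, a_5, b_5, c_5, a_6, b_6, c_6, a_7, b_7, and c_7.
a_1 = 352
b_1 = 120
p_2 = 280
q_2 = 64
s_2 = 368
t_2 = 112
a_3 = 96
b_3 = 296
c_3 = 32
p_4 = 360
q_4 = 280
a_5 = 248
b_5 = 320
c_5 = 48
a_6 = 216
b_6 = 256
c_6 = 64
a_7 = 184
b_7 = 136
c_7 = 72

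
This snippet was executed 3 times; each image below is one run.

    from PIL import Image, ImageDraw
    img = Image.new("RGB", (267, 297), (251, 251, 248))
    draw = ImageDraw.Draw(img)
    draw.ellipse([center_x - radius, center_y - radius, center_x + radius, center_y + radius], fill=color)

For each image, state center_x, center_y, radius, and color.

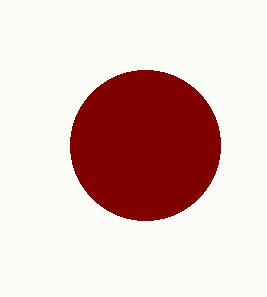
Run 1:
center_x = 145; center_y = 145; radius = 75; color = 'maroon'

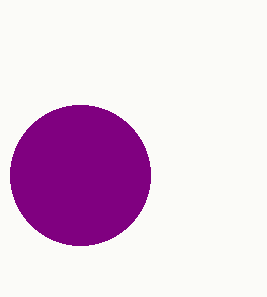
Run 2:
center_x = 80, center_y = 175, radius = 70, color = 'purple'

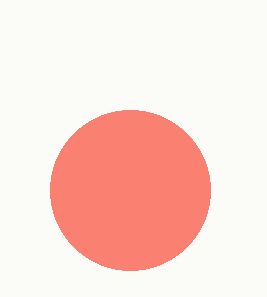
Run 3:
center_x = 130
center_y = 190
radius = 80
color = 'salmon'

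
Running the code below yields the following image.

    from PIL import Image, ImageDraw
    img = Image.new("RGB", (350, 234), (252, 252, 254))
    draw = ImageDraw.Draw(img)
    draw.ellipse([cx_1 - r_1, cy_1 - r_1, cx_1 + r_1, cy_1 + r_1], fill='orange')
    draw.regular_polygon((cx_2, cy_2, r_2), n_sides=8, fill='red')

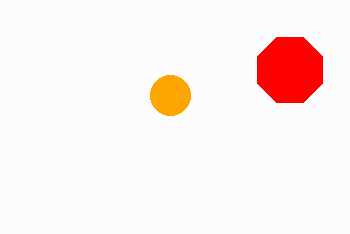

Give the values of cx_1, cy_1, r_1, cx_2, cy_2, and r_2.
cx_1 = 170; cy_1 = 95; r_1 = 20; cx_2 = 290; cy_2 = 70; r_2 = 35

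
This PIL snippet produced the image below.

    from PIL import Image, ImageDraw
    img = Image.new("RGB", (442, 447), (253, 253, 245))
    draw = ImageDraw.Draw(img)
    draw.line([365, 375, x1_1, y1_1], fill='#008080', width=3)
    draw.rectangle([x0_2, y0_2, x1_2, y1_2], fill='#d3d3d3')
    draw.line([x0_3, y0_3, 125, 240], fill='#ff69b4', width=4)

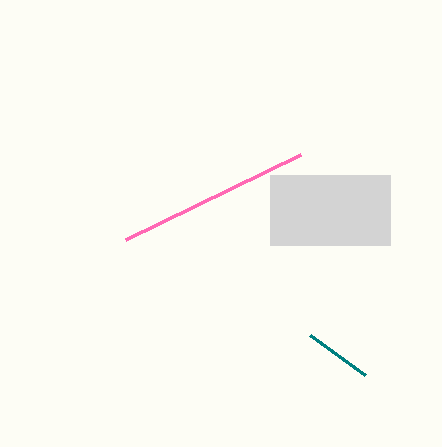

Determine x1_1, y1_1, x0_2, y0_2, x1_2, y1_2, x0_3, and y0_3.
x1_1 = 310, y1_1 = 335, x0_2 = 270, y0_2 = 175, x1_2 = 390, y1_2 = 245, x0_3 = 300, y0_3 = 155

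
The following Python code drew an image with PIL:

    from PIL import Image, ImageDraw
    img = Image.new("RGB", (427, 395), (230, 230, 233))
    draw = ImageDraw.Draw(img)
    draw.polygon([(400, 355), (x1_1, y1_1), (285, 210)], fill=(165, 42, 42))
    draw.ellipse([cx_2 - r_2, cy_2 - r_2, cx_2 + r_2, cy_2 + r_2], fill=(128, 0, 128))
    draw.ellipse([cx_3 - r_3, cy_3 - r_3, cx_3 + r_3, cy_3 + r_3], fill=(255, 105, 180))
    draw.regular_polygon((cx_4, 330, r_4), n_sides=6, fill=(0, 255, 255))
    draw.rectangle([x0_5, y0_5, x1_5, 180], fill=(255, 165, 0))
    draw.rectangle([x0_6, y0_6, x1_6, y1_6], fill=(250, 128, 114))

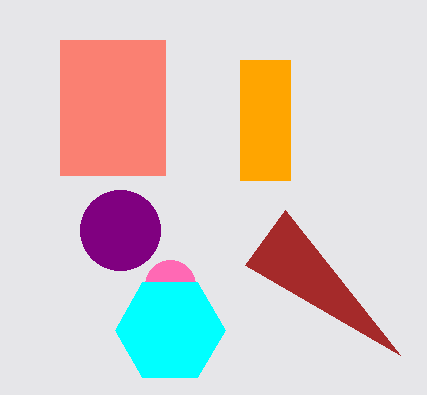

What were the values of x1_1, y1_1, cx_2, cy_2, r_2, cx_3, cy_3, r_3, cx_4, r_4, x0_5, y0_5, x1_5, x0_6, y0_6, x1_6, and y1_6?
x1_1 = 245, y1_1 = 265, cx_2 = 120, cy_2 = 230, r_2 = 40, cx_3 = 170, cy_3 = 285, r_3 = 25, cx_4 = 170, r_4 = 55, x0_5 = 240, y0_5 = 60, x1_5 = 290, x0_6 = 60, y0_6 = 40, x1_6 = 165, y1_6 = 175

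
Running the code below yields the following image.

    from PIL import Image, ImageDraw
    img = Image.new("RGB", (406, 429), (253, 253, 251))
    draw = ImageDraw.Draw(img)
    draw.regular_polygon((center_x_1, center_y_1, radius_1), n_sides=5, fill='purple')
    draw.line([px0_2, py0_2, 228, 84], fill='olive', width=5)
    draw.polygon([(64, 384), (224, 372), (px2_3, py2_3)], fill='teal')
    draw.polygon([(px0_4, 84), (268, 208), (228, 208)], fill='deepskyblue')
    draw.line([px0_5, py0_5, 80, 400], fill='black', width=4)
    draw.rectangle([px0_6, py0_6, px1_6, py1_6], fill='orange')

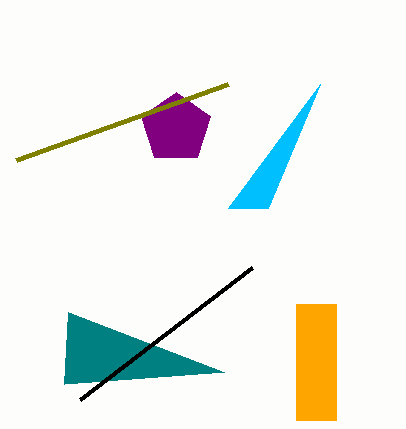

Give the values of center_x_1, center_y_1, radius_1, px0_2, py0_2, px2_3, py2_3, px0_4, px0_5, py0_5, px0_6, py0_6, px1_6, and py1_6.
center_x_1 = 176
center_y_1 = 128
radius_1 = 36
px0_2 = 16
py0_2 = 160
px2_3 = 68
py2_3 = 312
px0_4 = 320
px0_5 = 252
py0_5 = 268
px0_6 = 296
py0_6 = 304
px1_6 = 336
py1_6 = 420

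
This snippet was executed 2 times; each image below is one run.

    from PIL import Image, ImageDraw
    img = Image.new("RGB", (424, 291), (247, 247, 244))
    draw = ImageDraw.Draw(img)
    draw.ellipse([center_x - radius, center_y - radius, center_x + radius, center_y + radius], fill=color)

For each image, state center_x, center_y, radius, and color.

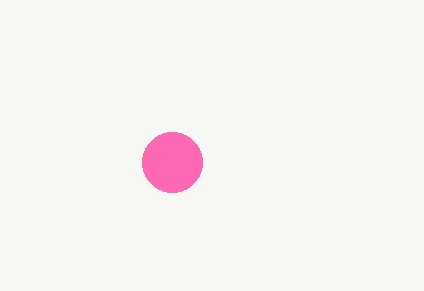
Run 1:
center_x = 172
center_y = 162
radius = 30
color = 'hotpink'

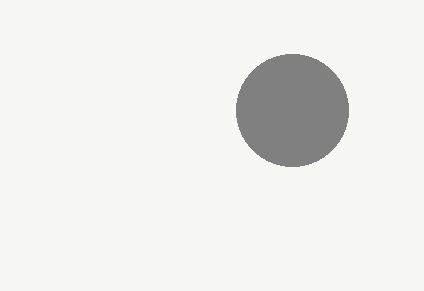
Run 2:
center_x = 292; center_y = 110; radius = 56; color = 'gray'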